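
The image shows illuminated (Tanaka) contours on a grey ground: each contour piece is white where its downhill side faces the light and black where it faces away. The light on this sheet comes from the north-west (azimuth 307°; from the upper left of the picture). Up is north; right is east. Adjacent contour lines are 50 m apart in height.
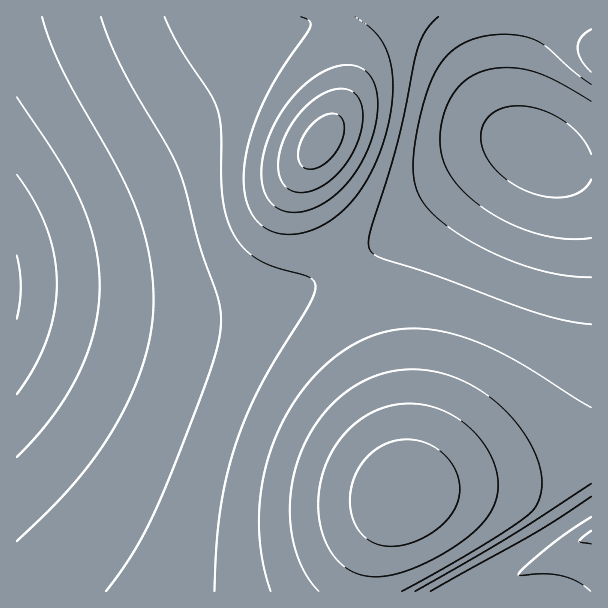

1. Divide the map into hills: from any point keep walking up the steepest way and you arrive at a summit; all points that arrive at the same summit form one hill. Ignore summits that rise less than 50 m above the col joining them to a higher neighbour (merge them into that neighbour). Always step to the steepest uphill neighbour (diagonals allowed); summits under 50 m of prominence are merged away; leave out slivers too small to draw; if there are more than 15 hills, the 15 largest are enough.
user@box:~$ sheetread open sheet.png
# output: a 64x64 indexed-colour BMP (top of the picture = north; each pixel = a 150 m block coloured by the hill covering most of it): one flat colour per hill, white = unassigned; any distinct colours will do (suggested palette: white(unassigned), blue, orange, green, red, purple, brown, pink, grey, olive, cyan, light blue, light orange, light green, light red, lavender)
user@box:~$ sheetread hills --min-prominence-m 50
<image width="64" height="64" href="data:image/bmp;base64,Qk12CAAAAAAAAHYAAAAoAAAAQAAAAEAAAAABAAQAAAAAAAAIAAATCwAAEwsAABAAAAAAAAAA////ALR3HwAOf/8ALKAsACgn1gC9Z5QAS1aMAMJ34wB/f38AIr28AM++FwDox64AeLv/AIrfmACWmP8A1bDFABEREREREREREREREREREREREREREREREREUREREREREERERERERERERERERERERERERERERERERERFEREREREQRERERERERERERERERERERERERERERERERERFERERERBERERERERERERERERERERERERERERERERERERREREREERERERERERERERERERERERERERERERERERERERREREQREREREREREREREREREREREREREREREREREREREURERBEREREREREREREREREREREREREREREREREREREREUREERERERERERERERERERERERERERERERERERERERERFEQRERERERERERERERERERERERERERERERERERERERERRBERERERERERERERERERERERERERERERERERERERERERERERERERERERERERERERERERERERERERERERERERERERERERERERERERERERERERERERERERERERERERERERERERERERERERERERERERERERERERERERERERERERERERERERERERERERERERERERERERERERERERERERERERERERERERERERERERERERERERERERERERERERERERERERERERERERERERERERERERERERERERERERERERERERERERERERERERERERERERERERERERERERERERERERERERERERERERERERERERERERERERERERERERERERERERERERERERERERERERERERERERERERERERERERERERERERERERERERERERERERERERERERERERERERERERERERERERERERERERERERERERERERERERERERERERERERERERERERERERERERERERERERERERERERERERERERERERERERERERERERERERERERERERERERERERERERERERERERERERERERERERERERERERERERERERERERERERERERERERERERERERERERERERERERERERERERERERERERERERERERERERERERERERERERERERERERERERERERERERERERERERERERERERERERERERERERERERERERERERERERERERERERERERERERERERERERERERERERERERERERERERERERERERERERERERERERERERERERERERERERERERERERERERERERERERERERERERERERERERERERERERERERERERERERERERERERERERERERERERERERERERERERERERERERERERERERERERIiIiIiIiEREREREREREREREREREREREREREREiIiIiIiIiIiIiIiIhERERERERERERERERERERERESIiIiIiIiIiIiIiIiIiIiERERERERERERERERERERERIiIiIiIiIiIiIiIiIiIiIiEREREREREREREREREREREiIiIiIiIiIiIiIiIiIiIiIiERERERERERERERERERESIiIiIiIiIiIiIiIiIiIiIiIiERERERERERERERERERIiIiIiIiIiIiIiIiIiIiIiIiIiEREREREREREREREREiIiIiIiIiIiIiIiIiIiIiIiIiIhERERERERERERERESIiIiIiIiIiIiIiIiIiIiIiIiIiIhERERERERERERERIiIiIiIiIiIiIiIiIiIiIiIiIiIiIREREREREREREREiIiIiIiIiIiIiIiIiIiIiIiIiIiIiERERERERERERESIiIiIiIiIiIiIiIiIiIiIiIiIiIiIhERERERERERERIiIiIiIiIiIiIiIiIiIiIiIiIiIiIiIhEREREREREREiIiIiIiIiIiIiIiIiIiIiIiIiIiIiIiIRERERERERESIiIiIiIiIiIiIiIiIiIiIiIiIiIiIiIiERERERERERIiIiIiIiIiIiIiIiIiIiIiIiIiIiIiIiIhEREREREREiIiIiIiIiIiIiIiIiIiIiIiIiIiIiIiIiIhERERERMyIiIiIiIiIiIiIiIiIiIiIiIiIiIiIiIiIiIREREzMzIiIiIiIiIiIiIiIiIiIiIiIiIiIiIiIiIiIiIiMzMzMiIiIiIiIiIiIiIiIiIiIiIiIiIiIiIiIiIiIiMzMzMyIiIiIiIiIiIiIiIiIiIiIiIiIiIiIiIiIiIiIzMzMzIiIiIiIiIiIiIiIiIiIiIiIiIiIiIiIiIiIiIzMzMzMiIiIiIiIiIiIiIiIiIiIiIiIiIiIiIiIiIiIjMzMzMyIiIiIiIiIiIiIiIiIiIiIiIiIiIiIiIiIiIiMzMzMzIiIiIiIiIiIiIiIiIiIiIiIiIiIiIiIiIiIiIzMzMzMiIiIiIiIiIiIiIiIiIiIiIiIiIiIiIiIiIiIjMzMzMyIiIiIiIiIiIiIiIiIiIiIiIiIiIiIiIiIiIiMzMzMzIiIiIiIiIiIiIiIiIiIiIiIiIiIiIiIiIiIiIzMzMzMiIiIiIiIiIiIiIiIiIiIiIiIiIiIiIiIiIiIjMzMzMyIiIiIiIiIiIiIiIiIiIiIiIiIiIiIiIiIiIiMzMzMzIiIiIiIiIiIiIiIiIiIiIiIiIiIiIiIiIiIiIzMzMzMiIiIiIiIiIiIiIiIiIiIiIiIiIiIiIiIiIiIjMzMzMyIiIiIiIiIiIiIiIiIiIiIiIiIiIiIiIiIiIiMzMzMz"/>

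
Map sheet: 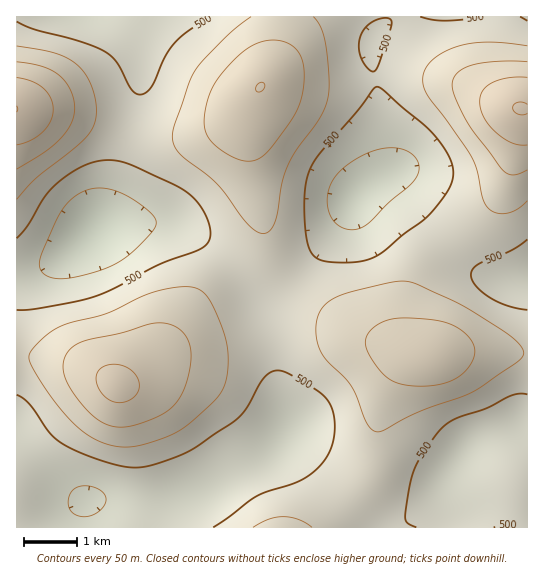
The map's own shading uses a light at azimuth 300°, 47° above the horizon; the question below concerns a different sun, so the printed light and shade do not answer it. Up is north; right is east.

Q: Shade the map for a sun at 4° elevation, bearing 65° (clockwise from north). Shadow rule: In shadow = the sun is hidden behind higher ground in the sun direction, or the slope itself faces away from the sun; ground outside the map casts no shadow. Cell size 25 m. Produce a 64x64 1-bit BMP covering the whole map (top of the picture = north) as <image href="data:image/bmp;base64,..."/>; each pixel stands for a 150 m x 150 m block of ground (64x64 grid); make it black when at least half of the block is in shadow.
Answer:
<image width="64" height="64" href="data:image/bmp;base64,Qk0+AgAAAAAAAD4AAAAoAAAAQAAAAEAAAAABAAEAAAAAAAACAAATCwAAEwsAAAIAAAAAAAAA////AAAAAAAAAAAAAAAAAAAAAAAAAAAAAAAAAAAAAAAAAAAAAAAAAAAAAAAAAAAAAAAAAAAAAAAD+AAAAAAAAB/8AAAAAAAA//wAAAAAAAD/+AAAAAAAAP/4AAAPgAAA//gAAB/AAAD/8AAAP+AAAP/wAAB/4AAA//AAAH/gAAD/8AAAf/AAAP/gAAB/8AAA/+AAAH/4AAD/wAAAP/gAAH8AAAA/+AAAHgAAAD/wAAAAAAAAH4AAAAAAAAAfAAAAAAAAAA4AAAAAAAAAAAAAAAAAAAAAAAAAAAAAAAAAAAAAAAAAAAAAAAAAAAAAAAAAAAAAAAAAAAAAAAAAAAAAAAAAAAAAAAAAAAAAAAAAAAAAAAAAAAAAAAAAAAAAAAAAAAAAAAAAAAAAAAfAAAAAAAAAP/AAAAAAAB//8AAAAAAAP//gADAAAAA//+AA//+AAD//4AD///AAH//AAP//8AAH/8AA///4AAH/4AD///gAAP/gAH//+AAA/+AAP//8AAB/wAA///wAAH+AAB///gAAf4AAH//8AAB/gAAP//wAAH+AAAf/+AAAP4AAB//4AAA/gAAD/+AAAB+AAAH/wAAADwAAAP4AAAAAAAAAcAAAAAAAAAAAAAAAAAAAAAAAAAAAAAAAAAAAAAAAAAAAAAAAAAAAAAAAAAAAAAAAAAAAAAAAAAAAAA=="/>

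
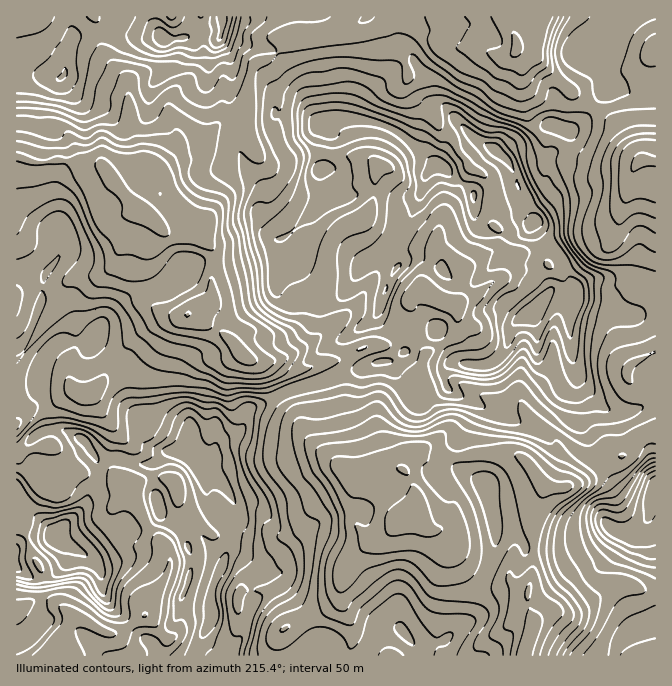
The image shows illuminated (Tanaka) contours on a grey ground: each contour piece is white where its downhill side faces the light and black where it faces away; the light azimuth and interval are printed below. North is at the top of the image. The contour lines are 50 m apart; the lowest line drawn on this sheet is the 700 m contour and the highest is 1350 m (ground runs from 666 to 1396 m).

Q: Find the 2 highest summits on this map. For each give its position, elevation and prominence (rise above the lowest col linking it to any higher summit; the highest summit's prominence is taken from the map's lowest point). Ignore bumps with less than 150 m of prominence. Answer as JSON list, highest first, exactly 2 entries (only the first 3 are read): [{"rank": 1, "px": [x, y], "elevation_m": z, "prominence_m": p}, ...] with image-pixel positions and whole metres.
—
[{"rank": 1, "px": [57, 534], "elevation_m": 1396, "prominence_m": 730}, {"rank": 2, "px": [527, 315], "elevation_m": 1344, "prominence_m": 317}]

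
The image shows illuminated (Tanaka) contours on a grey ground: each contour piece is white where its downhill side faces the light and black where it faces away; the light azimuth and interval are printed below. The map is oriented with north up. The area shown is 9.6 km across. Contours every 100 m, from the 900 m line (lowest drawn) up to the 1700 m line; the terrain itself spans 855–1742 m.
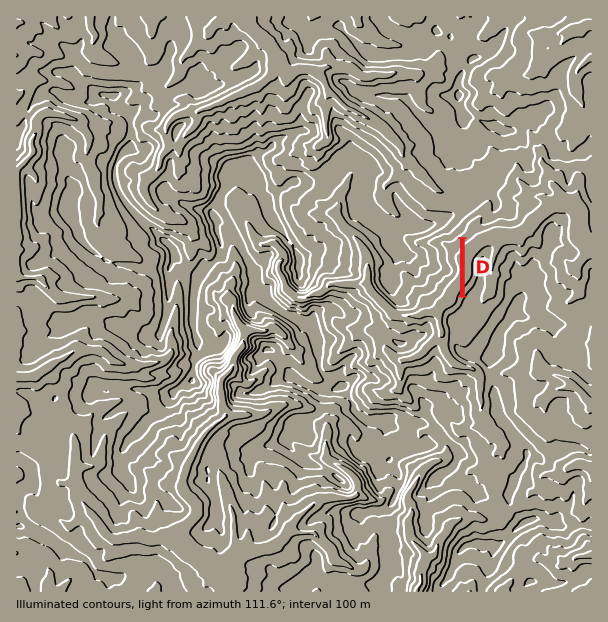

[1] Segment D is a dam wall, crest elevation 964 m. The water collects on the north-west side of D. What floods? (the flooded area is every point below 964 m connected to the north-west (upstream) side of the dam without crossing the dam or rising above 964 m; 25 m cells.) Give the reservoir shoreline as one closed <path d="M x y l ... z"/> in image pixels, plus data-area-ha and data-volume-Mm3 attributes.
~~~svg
<path d="M459 240l-1 0 0 1-1 1-1 0 0 1-1 1-2 0-1 0-2 0 0 1-1 1-1 0 0 2 1 0 1 1 0 2 0 1 0 2 0 1 0 2 0 1 0 2 1 1 0 2 1 1 0 2 1 0 1 1 0 2 0 1 0 2 0 1-1 1-1 1 0 1-1 0-1 1 0 1-1 0-2 0-1 1 0 1-1 1 0 1-1 1 0 1-1 0-2 0-1 1 0 2 0 1-1 0 0 2 0 1-1 1 0 1-1 1-2 0-1 0 0 1-2 0 0 1-1 0-2 0-1 1 0 1-2 0 0 1-1 1-1 0 1 1 1 1-1 0-1 1-1 1-1 0-1 1-1 1-1 1-1 1-1 0-1 0-1 1-1 1-1 0-2 0-1 1 0 1-2 0-1 0-2 0-1 0-2 0-1 0-2 0-1 0-1-1-1-1-1 0-1-1-1-1-1 0 0-1-1-1-1 0 0-1-1-1-1-1-1-1-1 0 0-1-1-1-1 0-1 0-1-1-1-1-1-1 0-1-1 0-1-1 0-1-1 0-1-1-1-1-1-1 0-1-1 0 0-2-1 0 0-1 0-2-1-1-1 0 0-2 0-1 0-2 0-1-1-1-1-1 0-1 0-2 0-1 0-1-1 1 0 1 0 2-1 1 0 2 0 1-1 1-1 1 0 1 0 2 0 1 1 1 1 1 0 1 0 1 1 1 0 1 1 1 0 1 1 1 1 0 1 1 1 1 1 1 1 1 0 1 1 1 1 0 0 2 1 0 1 1 0 1 1 1 1 1 1 1 1 1 1 0 1 1 0 1 1 1 1 1 1 1 1 1 0 1 1 1 1 1 0 1 1 0 1 1 1 0 2 0 1 0 2 0 1 0 2 0 1 0 2 0 0 1 1 0 2 0 1 0 1 1 1 1 1 0 2 0 1 0 2 0 1 0 2 0 1 0 2 0 1 0 1-1 1-1 1 0 2 0 1 0 2 0 1 1 0 1 1 1 0 1 0 2 1 0 0 1 0 2 0 1 0 2 0 1 0 2 0 1-1 0-1 1 0 1 0 1-1 1-1 1-1 1-1 0 0 1-1 1-1 0 0 1-1 1-1 1-1 1-1 0 0 1-1 1 0 1-1 1-1 0-1 1-1 1-1 0 0 1-1 1-1 0 0 1 0 1 2 0 1 0 1-1 1-1 1 0 2 0 1-1 1-1 1 0 1-1 0-1 1-1 1-1 1-1 1-1 1 0 1-1 0-1 1-1 1-1 1 0 1 0 1-1 1 0 2 0 0 1 0 1 0 2 0 1 1 1 1 1 0 1 0 2 1 1 1 0 0 1 1 1 0 1 1 1 0 1 1 1 1 0 1 1 1 1 1 1 1 1 0 1 1 1 2 0 1 0 2 0 1 1 2 0 1-1-1 0-1-1-1-1-1-1 0-1-1 0-1-1-1 0-1-1-1 0-1-1 0-1-1-1 0-1-1-1 0-1 0-1-1-1-1-1 0-1 0-2-1 0-1-1 0-2 0-1 0-2 0-1 1-1 1-1 0-1 0-2 0-1 0-2 0-1 0-2 0-1-1-1-1-1 0-1 0-2-1-1 0-2 0-1 0-2 1 0 0-1 0-2 1-1 1 0 1-1 1-1 2 0 0-1 1-1 1-1 1-1 1 0 0-1 2 0 0-1 0-1 1-1 1-1 0-1 0-2 1 0 1-1-1-1-1-1 0-1 0-2 0-1 0-2 0-1 0-2 0-1 0-2 0-1 0-2 0-1 0-2 0-1 0-2 0-1 0-2 0-1 0-2 0-1 0-2 0-1 0-2 0-1 0-2 0-1 0-2 0-1 0-2 0-1 0-2 0-1 0-2 0-1 0-2 0-1 0-2 0-1 0-2-1 0z" data-area-ha="73" data-volume-Mm3="36.02"/>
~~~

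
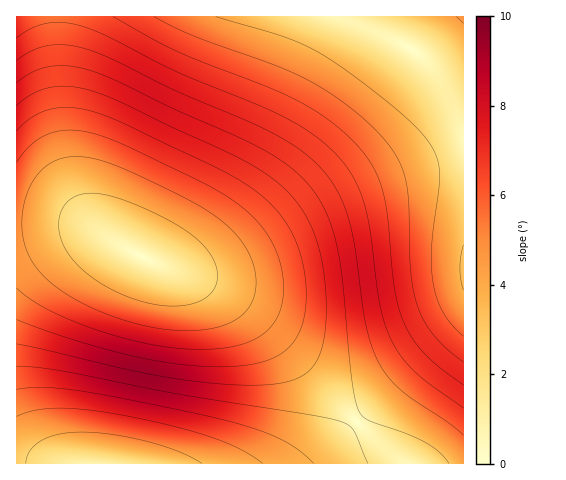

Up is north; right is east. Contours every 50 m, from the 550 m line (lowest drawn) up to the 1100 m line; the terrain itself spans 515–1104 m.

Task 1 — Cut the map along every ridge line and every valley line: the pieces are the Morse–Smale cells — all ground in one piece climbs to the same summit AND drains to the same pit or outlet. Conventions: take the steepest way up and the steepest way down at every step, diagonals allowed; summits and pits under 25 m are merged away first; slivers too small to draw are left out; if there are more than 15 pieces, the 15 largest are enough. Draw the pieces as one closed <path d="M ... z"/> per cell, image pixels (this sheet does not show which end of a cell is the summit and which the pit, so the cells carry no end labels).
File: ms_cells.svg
<path d="M379 16l-320 0-1 47 6 78 9 46 14 29 22 22 34 20 26 10 18 2 13-1 21-6 22-10 69-42 44-22 70-26 37-8 1-75-13-2-11-5-27-23-27-15-5-8z"/><path d="M64 224l-48 1 1 239 387-1-27-21-118-123-27-21-31-17-58-23-46-26-16-6z"/><path d="M463 155l-37 8-70 26-44 22-59 36-32 16-21 6-30 0 45 19 36 24 40 39 45 49 41 42 26 21 60 1z"/><path d="M57 16l-41 1 0 207 59 1 16 5 17 8-23-25-11-23-6-21-8-63z"/><path d="M463 16l-82 0-1 6 6 13 27 15 24 21 14 7 12 1z"/>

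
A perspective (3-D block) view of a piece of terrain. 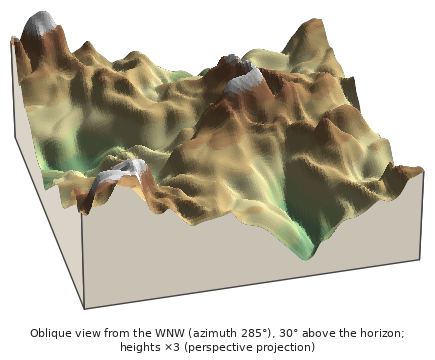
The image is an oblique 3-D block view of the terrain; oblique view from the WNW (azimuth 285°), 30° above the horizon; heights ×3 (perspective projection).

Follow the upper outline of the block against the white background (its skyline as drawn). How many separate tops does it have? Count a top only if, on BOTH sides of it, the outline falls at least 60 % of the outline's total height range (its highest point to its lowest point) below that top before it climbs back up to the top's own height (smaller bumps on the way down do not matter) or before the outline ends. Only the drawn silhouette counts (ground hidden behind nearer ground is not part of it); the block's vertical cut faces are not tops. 0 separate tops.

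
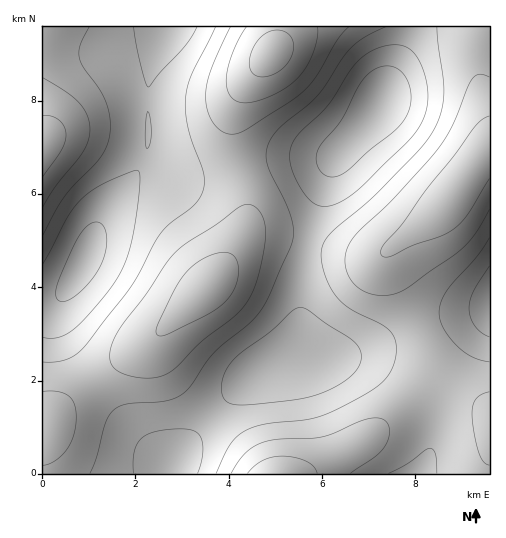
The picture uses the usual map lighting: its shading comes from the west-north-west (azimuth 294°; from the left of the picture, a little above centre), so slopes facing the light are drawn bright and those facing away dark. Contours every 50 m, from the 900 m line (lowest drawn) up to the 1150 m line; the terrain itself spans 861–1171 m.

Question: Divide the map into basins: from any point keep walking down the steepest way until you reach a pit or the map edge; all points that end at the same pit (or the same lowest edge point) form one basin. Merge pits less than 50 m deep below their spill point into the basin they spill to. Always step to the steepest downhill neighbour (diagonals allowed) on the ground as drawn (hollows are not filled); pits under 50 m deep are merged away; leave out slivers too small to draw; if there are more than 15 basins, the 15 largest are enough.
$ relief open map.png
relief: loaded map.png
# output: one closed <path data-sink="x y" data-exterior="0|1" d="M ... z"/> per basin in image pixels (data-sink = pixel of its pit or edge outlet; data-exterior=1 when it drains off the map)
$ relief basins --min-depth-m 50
<path data-sink="86 258" data-exterior="0" d="M277 26l-235 1 1 397 8 0 4-10 25-24 75-52 57-56 20-28 14-31 0-24-13-53 0-30 4-14 8-16 30-40 3-9z"/><path data-sink="272 370" data-exterior="0" d="M272 236l-21 1-10 7-29 38-57 56-75 52-25 24-4 10-9 0 1 50 263 0 57-33 54-50 21-13-8-11-18-53-22-47-2-17-11 6-11 1z"/><path data-sink="382 101" data-exterior="0" d="M489 26l-211 0-2 17-4 10-27 33-10 25-3 16 1 19 13 53 0 24-14 31 9-10 10-7 21-1 77 19 23 2 14-5 49-37 13-13 35-51 7-4z"/><path data-sink="489 302" data-exterior="1" d="M489 147l-6 4-35 51-13 13-40 29-8 9 3 14 22 47 22 60 5 6 27 14 23 17z"/>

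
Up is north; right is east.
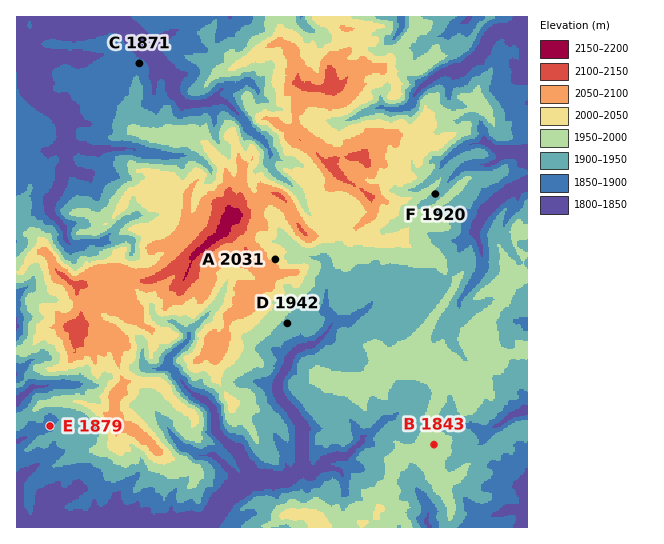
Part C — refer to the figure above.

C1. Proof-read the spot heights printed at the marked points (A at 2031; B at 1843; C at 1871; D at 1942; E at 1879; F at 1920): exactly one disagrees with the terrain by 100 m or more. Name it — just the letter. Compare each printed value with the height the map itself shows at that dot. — B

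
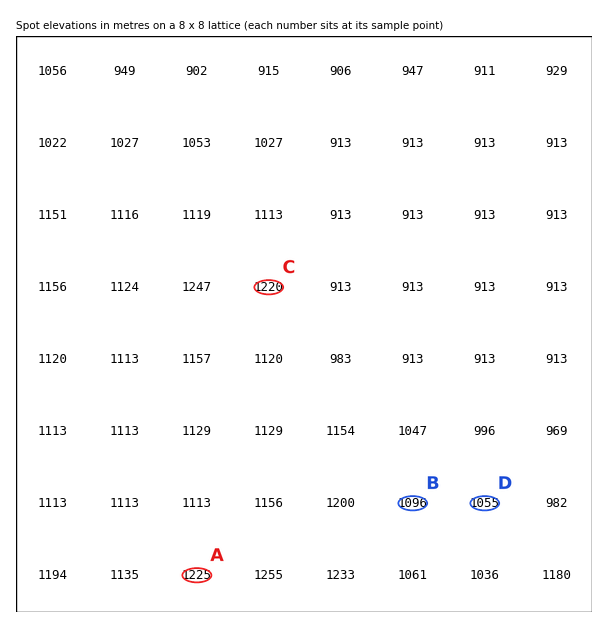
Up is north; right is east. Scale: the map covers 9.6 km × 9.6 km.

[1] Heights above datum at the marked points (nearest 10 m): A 1230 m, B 1100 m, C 1220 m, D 1060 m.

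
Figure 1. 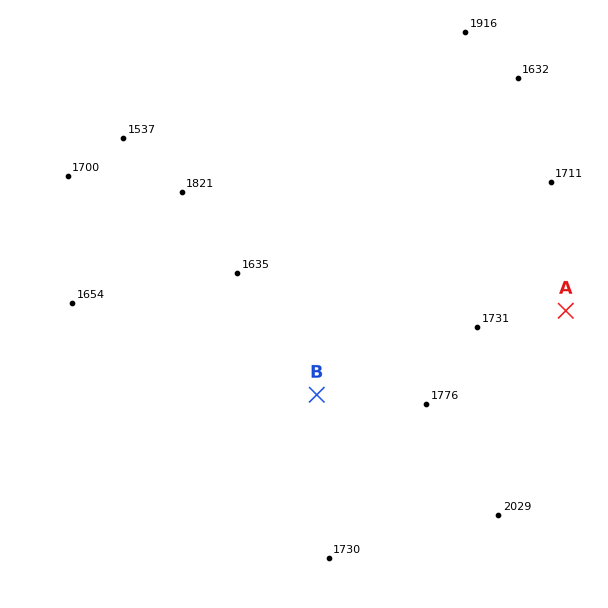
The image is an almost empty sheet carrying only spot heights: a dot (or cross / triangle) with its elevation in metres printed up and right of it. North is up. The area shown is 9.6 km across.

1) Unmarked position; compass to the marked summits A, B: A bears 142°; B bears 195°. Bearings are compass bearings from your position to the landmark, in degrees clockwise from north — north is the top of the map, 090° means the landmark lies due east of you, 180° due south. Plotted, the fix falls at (397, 95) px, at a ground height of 1840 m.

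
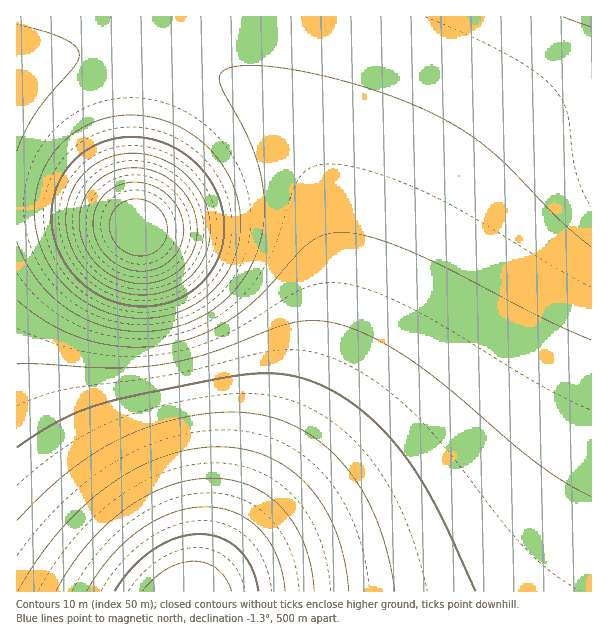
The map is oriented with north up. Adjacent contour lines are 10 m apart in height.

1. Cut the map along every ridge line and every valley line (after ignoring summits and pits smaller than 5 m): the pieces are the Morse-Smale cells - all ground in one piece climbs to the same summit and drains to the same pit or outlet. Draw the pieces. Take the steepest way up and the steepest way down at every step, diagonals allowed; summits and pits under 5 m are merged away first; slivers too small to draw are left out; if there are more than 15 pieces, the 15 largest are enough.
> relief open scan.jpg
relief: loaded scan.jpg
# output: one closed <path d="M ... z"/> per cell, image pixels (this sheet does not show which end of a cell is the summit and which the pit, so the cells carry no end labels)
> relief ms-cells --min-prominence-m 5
<path d="M591 16l-575 1 1 61 40-20 41-9 46 0 18 3 27 8 36 16 30 21 34 35 15 23 14 27 7 21 9 43 0 53-12 58-18 48-22 47-41 72-43 68 394-1z"/><path d="M144 49l-46 0-18 3-35 10-29 16 1 514 180 0 8-10 31-51 46-79 30-65 16-52 6-36-2-63-12-47-20-42-17-22-28-28-18-13-48-24z"/>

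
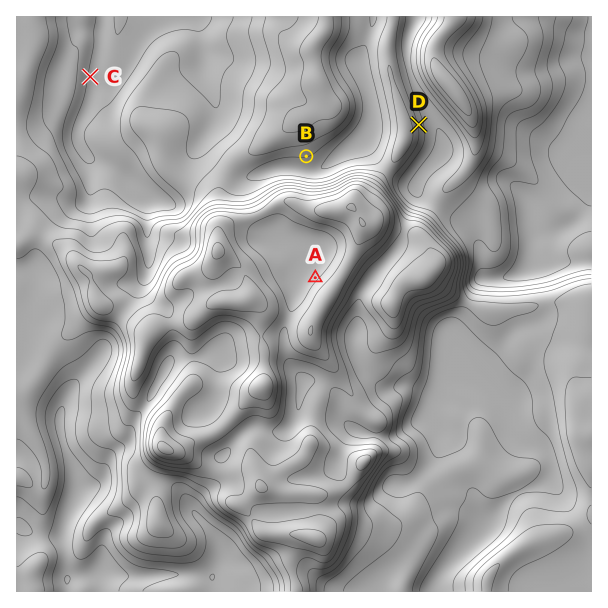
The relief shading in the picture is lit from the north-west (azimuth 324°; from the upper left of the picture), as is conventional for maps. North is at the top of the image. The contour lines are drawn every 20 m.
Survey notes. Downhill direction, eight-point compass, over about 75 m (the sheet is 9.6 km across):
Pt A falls NW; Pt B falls S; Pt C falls E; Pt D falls E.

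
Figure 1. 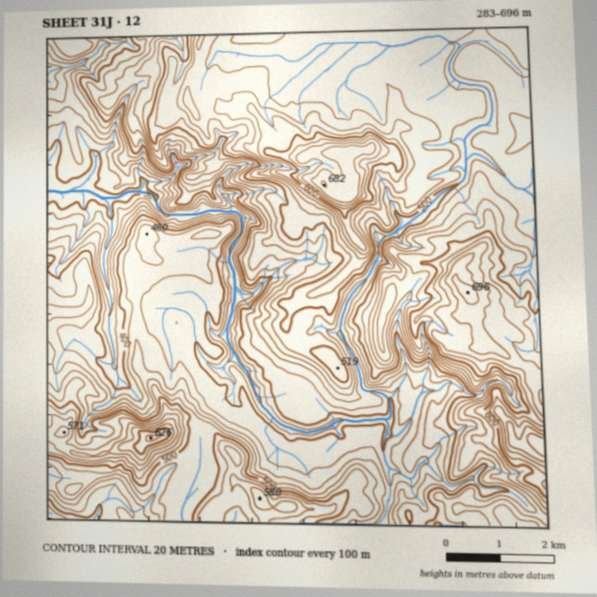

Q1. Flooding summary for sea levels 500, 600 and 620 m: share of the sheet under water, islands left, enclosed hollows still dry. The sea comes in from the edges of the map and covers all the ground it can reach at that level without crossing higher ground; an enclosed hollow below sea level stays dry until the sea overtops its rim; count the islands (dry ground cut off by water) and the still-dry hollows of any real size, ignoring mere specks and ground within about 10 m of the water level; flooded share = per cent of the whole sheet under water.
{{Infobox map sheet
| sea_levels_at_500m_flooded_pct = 52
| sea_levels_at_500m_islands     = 1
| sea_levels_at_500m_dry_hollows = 0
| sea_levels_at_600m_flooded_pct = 91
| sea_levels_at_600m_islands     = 2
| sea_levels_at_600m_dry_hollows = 0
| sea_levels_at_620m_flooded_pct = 93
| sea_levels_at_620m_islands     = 1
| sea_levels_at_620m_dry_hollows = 0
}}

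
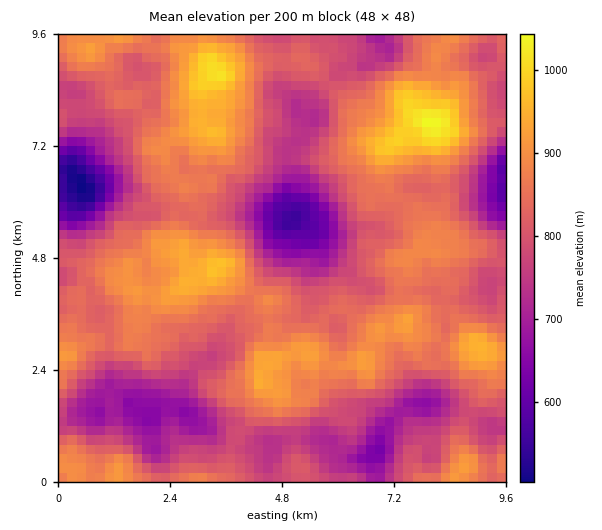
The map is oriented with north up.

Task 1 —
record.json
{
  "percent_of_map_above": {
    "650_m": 96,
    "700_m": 90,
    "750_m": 80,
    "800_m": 62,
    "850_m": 37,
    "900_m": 14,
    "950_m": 4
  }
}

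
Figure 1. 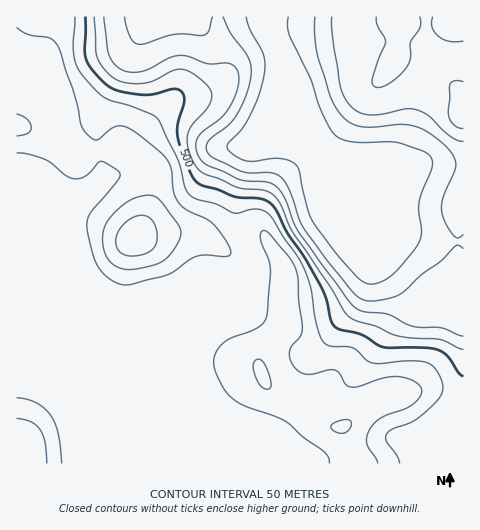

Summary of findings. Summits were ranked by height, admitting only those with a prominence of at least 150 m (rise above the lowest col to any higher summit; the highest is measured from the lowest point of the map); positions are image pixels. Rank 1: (134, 237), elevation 725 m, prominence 452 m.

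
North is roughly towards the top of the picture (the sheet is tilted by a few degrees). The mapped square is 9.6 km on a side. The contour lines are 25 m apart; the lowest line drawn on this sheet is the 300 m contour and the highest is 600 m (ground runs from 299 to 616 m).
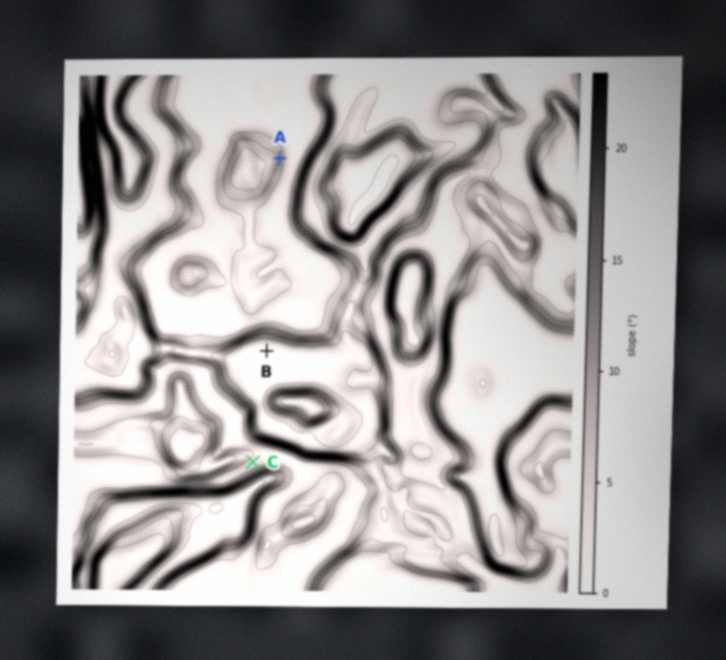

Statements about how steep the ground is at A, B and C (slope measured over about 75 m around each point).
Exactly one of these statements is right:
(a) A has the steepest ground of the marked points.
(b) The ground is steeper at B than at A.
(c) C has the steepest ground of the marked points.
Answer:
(a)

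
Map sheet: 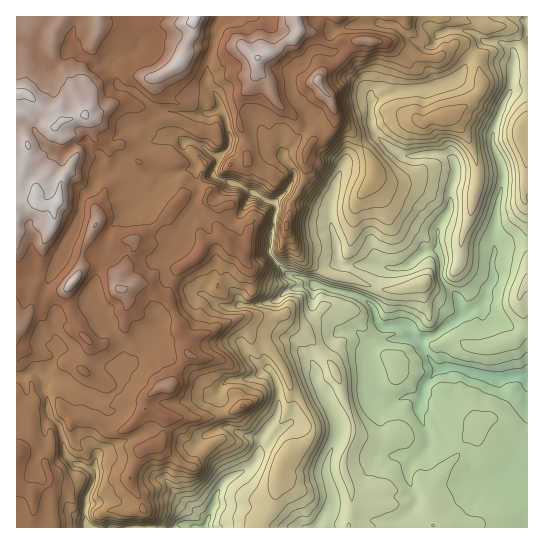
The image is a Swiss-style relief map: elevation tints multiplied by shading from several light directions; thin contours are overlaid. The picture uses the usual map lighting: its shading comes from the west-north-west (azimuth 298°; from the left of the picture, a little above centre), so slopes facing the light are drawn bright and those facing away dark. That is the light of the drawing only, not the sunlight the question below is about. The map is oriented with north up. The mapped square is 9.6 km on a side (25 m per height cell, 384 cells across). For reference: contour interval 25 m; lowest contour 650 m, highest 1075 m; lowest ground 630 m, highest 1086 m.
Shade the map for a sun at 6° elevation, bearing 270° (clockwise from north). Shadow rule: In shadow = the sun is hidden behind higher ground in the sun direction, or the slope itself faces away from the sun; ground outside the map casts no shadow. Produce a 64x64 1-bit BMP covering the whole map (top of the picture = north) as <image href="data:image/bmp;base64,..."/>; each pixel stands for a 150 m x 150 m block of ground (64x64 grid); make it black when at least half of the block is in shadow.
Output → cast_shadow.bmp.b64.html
<image width="64" height="64" href="data:image/bmp;base64,Qk0+AgAAAAAAAD4AAAAoAAAAQAAAAEAAAAABAAEAAAAAAAACAAATCwAAEwsAAAIAAAAAAAAA////AAAAAAAH/n+A8AAAAAfA//D2AAAAF8D/8G8AAAA3wP/wBwAAAAfB//APgAAAB8H/8B+AgAAH4fv8HwAAAA/B4/8fAAAAT8Cn/h/gAABmQB//D6AAAAYAH38H8AAABAAfv4fQAAA8AR//h/ggABgAAe/n/CAAGAAAD//8QAAQAAcH//5gABAAD8P//AAAMAAP7d98IAAgAA//v3wwAABADx++/DgAQAAAP/74OAAAAAB//vAwAXAAA///YGABcGAB//8gAABwYgB//+AIAHDCBj//zA4AMAAOD7/cDwAhgA/2P5gPAAGAH/f/cB8AAcAfM//gH4AB4E4j/4Af4ADgDwP/4A3wAMAHg//+DPgIAQHH//wM+MwAAcf//Gj4zgAAB//8ePhPMIAHv/z4+Mc4AAO//fz4x7wAA7/5/HgHvAAbv8D+fAOQBB+/wP58A9AGD9/ADjwD4AB878AOPAPgAfBv4848AfABwGf37jwB8AbC7/fmPADgDcfH//A8MMALZof/xHghkAgkAf8MeAAMAGQA/wj4AB4AbAD/APwAHgBIGP+A/AAsA8Bw/8B+ADAAwHD/8D8gOACA4f/wPwA4AwDj/+AfAHAHgeP/kB8AQAeB4f4HPwAAB8HwfAe+BCAHgHgNs94GMAOAHAf9/QQwA8AfBfzBABAD4A+AfgMAEAHwHmB4Bw=="/>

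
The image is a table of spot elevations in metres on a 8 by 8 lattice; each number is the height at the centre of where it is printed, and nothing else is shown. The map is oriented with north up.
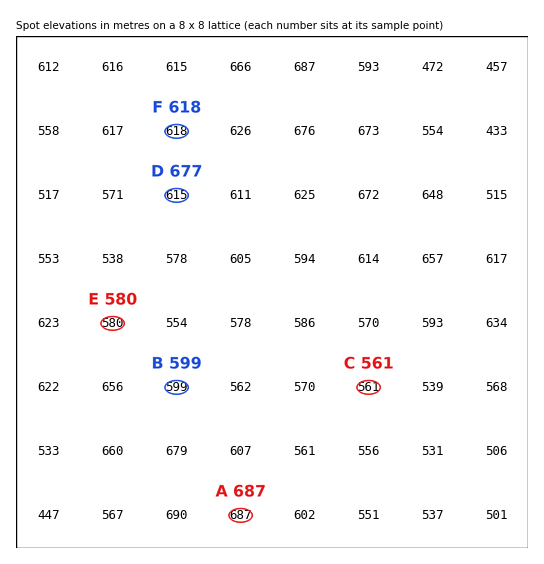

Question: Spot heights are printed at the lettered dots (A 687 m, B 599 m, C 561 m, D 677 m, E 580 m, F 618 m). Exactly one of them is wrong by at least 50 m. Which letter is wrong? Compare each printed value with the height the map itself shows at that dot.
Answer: D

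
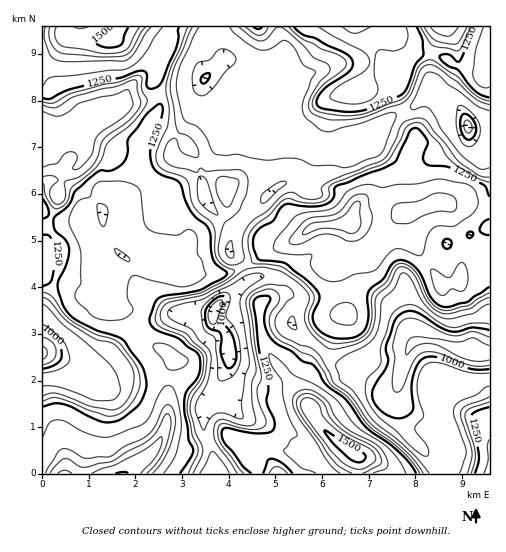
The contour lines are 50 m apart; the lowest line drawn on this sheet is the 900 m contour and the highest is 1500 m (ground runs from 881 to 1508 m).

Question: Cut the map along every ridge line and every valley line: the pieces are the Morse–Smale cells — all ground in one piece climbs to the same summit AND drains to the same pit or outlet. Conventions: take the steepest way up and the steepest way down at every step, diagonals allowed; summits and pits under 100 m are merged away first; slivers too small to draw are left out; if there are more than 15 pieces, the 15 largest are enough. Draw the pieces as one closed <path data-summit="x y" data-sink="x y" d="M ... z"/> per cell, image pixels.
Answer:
<path data-summit="349 223" data-sink="472 351" d="M447 203l-14 0-29 10-21-1-29 6-4 5-4 23-12 17 10 51-6 4-9 27-5 7 14 11 16 7 8 7 27 15 8-4 10-37 9-10 19 0 26 9 29 3 0-144-13-5z"/><path data-summit="123 473" data-sink="43 353" d="M43 274l-1 199 85 1 27-24 9-16 5-20 0-41 9-14-8-7-18-8-25-26-5-8-10-10-3-8-20 5-13-11-20-4z"/><path data-summit="354 455" data-sink="214 311" d="M277 277l-21 0-8 3-22 17-12 15 0 9 14 16 0 13 2 6-1 10-12 25-13 16-1 19 9 25 3 23 42 0 0-8-8-14 0-7 12-1 29 8 19 0 22-14-17-19-12-33 0-6 10-16 12-12-32-28 1-8 9-14 0-7-9-11z"/><path data-summit="123 473" data-sink="214 311" d="M153 259l-9 7-27 8-10 10 4 16 33 37 7 7 18 8 8 7-9 14 0 41-5 20-9 16-27 23 87 1 0-18-11-30 1-19 13-16 12-25 1-10-2-6 0-13-14-16 0-9 4-8 28-21 3-6-7-11-15 7-34 1-9 8-7-4-10-10z"/><path data-summit="356 27" data-sink="205 78" d="M358 26l-79 0 6 29-8 9-10 4-13 0-27-9-8 5 4 2 16 16 30 13 12 11 1 13-2 6 0 12 4 5 18 4 14 7 7 1 11-2 26-10 15-17 27-14-4-14-8-13-9 0-20 6-10 1 17-15 4-11-2-15z"/><path data-summit="489 473" data-sink="472 351" d="M435 341l-19 0-9 10-14 45 7 16 4 17 20 21 15 20 0 4 50 0 1-120-17-4-12 0z"/><path data-summit="123 473" data-sink="472 351" d="M151 187l-9 1-20 12-4 0-9-7-6 0-20 17-1 11-27-1-12-8-1 62 13 8 20 4 14 11 19-5 0-10 9-8 27-8 9-7 11 0 21-13 4-5 0-4-16-37-8-10z"/><path data-summit="113 41" data-sink="205 78" d="M213 26l-92 0-8 13 19 7 27 19-5 18 5 11 32-4 12-6-9 18-4 14-13 19 19 20 5 16 19 10 6 8 14-9 18-5-2-8 2-16 5-5 14-6 3-6-8-6-29-6-10-5-9-8-19-23-1-7 20-20-13-14z"/><path data-summit="354 455" data-sink="472 351" d="M325 353l-13 11-10 16 2 16 12 26 19 19 23 17-1 15 81 1-2-8-32-37-4-17-7-14 3-7-7 1-5-2-30-20-16-7z"/><path data-summit="113 41" data-sink="57 136" d="M67 38l-17 20-8 2 1 69 7 1 8 7 15 0 8-4 15-14 20-7 11-9 21-3 12-6-6-11 5-18-18-15-23-10-44 0z"/><path data-summit="123 473" data-sink="57 136" d="M159 95l-16 6-16 2-11 9-20 7-18 15-2 2 9 11 0 7-6 10-6 4-7 0-9-6-2-5 2-21-7-6-8-1 0 82 3 3 16 7 21 0 1-11 16-15 10-2 9 7 20-15 4-39 10-25 8-14z"/><path data-summit="349 223" data-sink="468 127" d="M432 92l-7 2-13 14-8 3 1 8 10 17-3 31-5 12 1 32 8-1 17-7 44 1 12 4 1-79-20 0-8-18-8-8z"/><path data-summit="123 473" data-sink="468 127" d="M152 123l-10 23-3 17 0 20-9 10-11 6 3 1 23-13 20 3 14 21 10 26 0 4-4 5-21 13-10 2 13 7 10 10 7 4 9-8 34-1 14-5 2-2-1-4-12-9 0-9 5-13-27-28-7-26-6-9-22-13 0-11 4-8z"/><path data-summit="349 223" data-sink="214 311" d="M349 223l-36 4-17 13-29 11-23 15 5 14 7-3 21 0 13 5 9 7 3 6 0 7-9 14-1 8 31 28 2 0 4-7 9-27 6-4-10-51 12-17 4-14z"/><path data-summit="349 223" data-sink="205 78" d="M403 111l-28 14-15 17-25 9-8 6 0 17 7 11 11 8 11 12-5 17 9-6 23-4 21 1 4-2-1-32 5-12 3-31-10-17z"/>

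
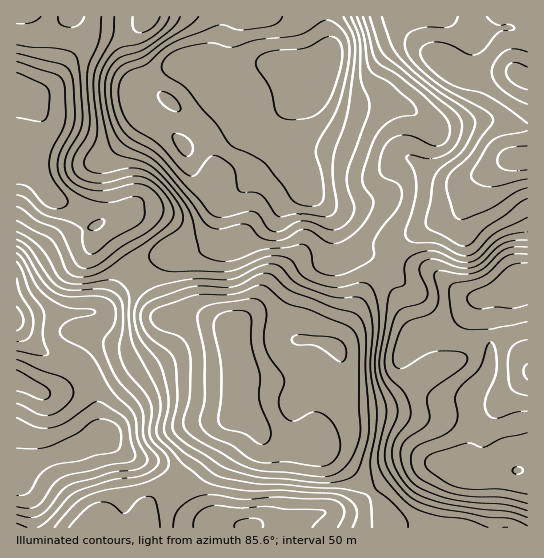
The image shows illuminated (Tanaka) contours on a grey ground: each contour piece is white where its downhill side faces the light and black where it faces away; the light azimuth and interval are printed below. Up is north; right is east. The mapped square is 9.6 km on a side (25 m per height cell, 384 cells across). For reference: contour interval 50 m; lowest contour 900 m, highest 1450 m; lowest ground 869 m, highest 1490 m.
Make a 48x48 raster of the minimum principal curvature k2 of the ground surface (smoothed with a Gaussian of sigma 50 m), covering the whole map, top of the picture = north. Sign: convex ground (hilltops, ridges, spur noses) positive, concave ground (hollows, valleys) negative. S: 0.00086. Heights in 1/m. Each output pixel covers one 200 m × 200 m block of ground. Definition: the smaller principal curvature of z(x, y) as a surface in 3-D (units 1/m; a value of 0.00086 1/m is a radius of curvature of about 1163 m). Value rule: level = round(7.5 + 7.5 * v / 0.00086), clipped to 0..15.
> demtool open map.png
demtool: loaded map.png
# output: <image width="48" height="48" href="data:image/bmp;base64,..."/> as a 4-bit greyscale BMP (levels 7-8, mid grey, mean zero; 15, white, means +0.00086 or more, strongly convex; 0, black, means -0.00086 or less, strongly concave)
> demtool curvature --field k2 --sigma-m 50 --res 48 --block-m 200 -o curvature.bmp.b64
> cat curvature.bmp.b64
<image width="48" height="48" href="data:image/bmp;base64,Qk32BAAAAAAAAHYAAAAoAAAAMAAAADAAAAABAAQAAAAAAIAEAAATCwAAEwsAABAAAAAAAAAAAAAAABEREQAiIiIAMzMzAERERABVVVUAZmZmAHd3dwCIiIgAmZmZAKqqqgC7u7sAzMzMAN3d3QDu7u4A////AEVVQ0NndRV5iId5qFaXeHVkNUMRACNDI3mXVDJGdRVniZdniGaHjKZzIgAAE0RURou4VDETRDRVV5hleId3jJRBEBRmeIdlZ4mGQ0QiEQE0M1d2V5h2djERAGmYmZh2d4dkRXhURCAVZEV3VVQyEAERFKyXmpdnmIZmZ4hlmoUkiFREQhAAATQjV5yoiYZXqHd2eYd4mYhTd2ZDIRIjQzQ1iZqpmHVYmHd3iHaYZUZkZ2ZVM0VVVUI2m6mIdmZYh3Zmd2fLYgADQ0RVQ0VlVWIVeJdlVXdYd3ZVZnrMljEAEiI0M1Z2VmMVVUMzRGdGiIY0Z3d3dmdTRVRFNYmGVnImQzNERWUkiIUjRURWd3hkZ2RVVpqGZ2E2Q0aId3UiVzABI0VmdnhUeGRFV4h2d2AURFZ4eJdSNQASNGdmVXZWd2VVVlZmdlAEdkNGZ5eEIwNmVoh1Rndnd2VURVZ4h0AGumMRJGaHQleHeJhkZ4d3h2VDN4d4lzAHy5dTABWHI1VmeHVEVmVniGQyWYZndSAFmZdmUxR1JGQ0QyI0MzRniFMyeWVEMiEDeIdmh1RkNoZDM0V3QhNWdlMzeGVVQ0ICWKhmd3REVqdEV4m5UQEkVCIhRmZlRWQSR6hlVmVVd5VVVorbQAAAIhEQBFRDRmQSVWYyV4l3mFVkRoq3IDZTIjVSBEM0VmQTVUICeqpnmFRCE2ZCI1Z1RGiFAlVniIUSViAleHdomIRTACQzRTRmZniGEEeKqqczRSR3ZUNYmKU0QAJWZDeYd4mXQAN5mqhmVDapYgFZuIMndAA4hVu4d3mYYyAVZ3d3dCWZUQF7yFJIciECdmqmVVeGNHMDMzNFZRFEIAFHlzRpUkcwAkdjIzEjJ7cBRmVEVCACIjIjMlVnQ2h0EAIgBGQQObYCWJhlZmMjREVEMoYyE1VnZCEAJ7qDFoQ2Z4h2eIZWVEVWZ4cQAAABRBACVomGJYWLhmd2eZZmVVRFeXQAASMgAABHdUVVRXWtllZVepZ2RWZEaDEAarqnQRR4dCNYdnWKllUzWHZkIkVDRhICjcqXQiR4dSNHdnZodVZTJVQzIAEiEjMTjLlkMzV5phVUVnZVVWd1MzIkZTIhAHMRaYUyRlV6tBeXh3dlVniGQyJZuHVCInUhNkMkiWZ5giiXiHd2Znh2REWcyHU0Z3ZCJDI3qXZ3IVd2h3d3dmd2VVaLp2VVd2ZTNERpqHZQBXdmd3d3h0V3Zmd5mGZndmdTNFaJmGQAWHZWd3d4iFNnZnh3d1V4dmZDNGaaqEAEeHRndmd3iGFHd3mGYgNmZTIiFGabySBmeGV3ZniHiHEWiHd0ABRUMSNDAUWbyCWXd2aHd4mYeIMCeXYgAEQxAEZ2ICN5lji4d3Z3d4iHeZcARTAABGVCA3dnUgFFQ0mpiIZXiIhmi7kwMgABRnh0JYl2dRAxACeIiIdGiIdVi7tgMxI0Vol0VndmiEBEIAEjRWdDRDNFZ5pgJDVXdmhmh2RFiFBXYAIzNFZUMzRVVVYwNEdohmZnhw=="/>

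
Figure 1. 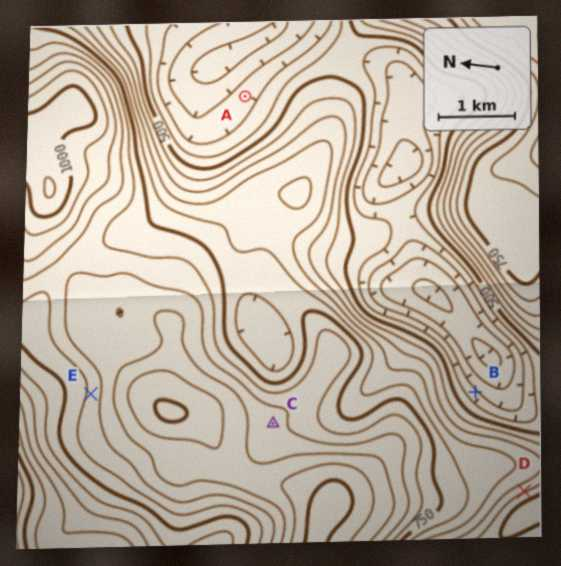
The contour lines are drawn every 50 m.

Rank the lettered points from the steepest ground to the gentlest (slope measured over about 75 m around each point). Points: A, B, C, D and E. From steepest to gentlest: D B E A C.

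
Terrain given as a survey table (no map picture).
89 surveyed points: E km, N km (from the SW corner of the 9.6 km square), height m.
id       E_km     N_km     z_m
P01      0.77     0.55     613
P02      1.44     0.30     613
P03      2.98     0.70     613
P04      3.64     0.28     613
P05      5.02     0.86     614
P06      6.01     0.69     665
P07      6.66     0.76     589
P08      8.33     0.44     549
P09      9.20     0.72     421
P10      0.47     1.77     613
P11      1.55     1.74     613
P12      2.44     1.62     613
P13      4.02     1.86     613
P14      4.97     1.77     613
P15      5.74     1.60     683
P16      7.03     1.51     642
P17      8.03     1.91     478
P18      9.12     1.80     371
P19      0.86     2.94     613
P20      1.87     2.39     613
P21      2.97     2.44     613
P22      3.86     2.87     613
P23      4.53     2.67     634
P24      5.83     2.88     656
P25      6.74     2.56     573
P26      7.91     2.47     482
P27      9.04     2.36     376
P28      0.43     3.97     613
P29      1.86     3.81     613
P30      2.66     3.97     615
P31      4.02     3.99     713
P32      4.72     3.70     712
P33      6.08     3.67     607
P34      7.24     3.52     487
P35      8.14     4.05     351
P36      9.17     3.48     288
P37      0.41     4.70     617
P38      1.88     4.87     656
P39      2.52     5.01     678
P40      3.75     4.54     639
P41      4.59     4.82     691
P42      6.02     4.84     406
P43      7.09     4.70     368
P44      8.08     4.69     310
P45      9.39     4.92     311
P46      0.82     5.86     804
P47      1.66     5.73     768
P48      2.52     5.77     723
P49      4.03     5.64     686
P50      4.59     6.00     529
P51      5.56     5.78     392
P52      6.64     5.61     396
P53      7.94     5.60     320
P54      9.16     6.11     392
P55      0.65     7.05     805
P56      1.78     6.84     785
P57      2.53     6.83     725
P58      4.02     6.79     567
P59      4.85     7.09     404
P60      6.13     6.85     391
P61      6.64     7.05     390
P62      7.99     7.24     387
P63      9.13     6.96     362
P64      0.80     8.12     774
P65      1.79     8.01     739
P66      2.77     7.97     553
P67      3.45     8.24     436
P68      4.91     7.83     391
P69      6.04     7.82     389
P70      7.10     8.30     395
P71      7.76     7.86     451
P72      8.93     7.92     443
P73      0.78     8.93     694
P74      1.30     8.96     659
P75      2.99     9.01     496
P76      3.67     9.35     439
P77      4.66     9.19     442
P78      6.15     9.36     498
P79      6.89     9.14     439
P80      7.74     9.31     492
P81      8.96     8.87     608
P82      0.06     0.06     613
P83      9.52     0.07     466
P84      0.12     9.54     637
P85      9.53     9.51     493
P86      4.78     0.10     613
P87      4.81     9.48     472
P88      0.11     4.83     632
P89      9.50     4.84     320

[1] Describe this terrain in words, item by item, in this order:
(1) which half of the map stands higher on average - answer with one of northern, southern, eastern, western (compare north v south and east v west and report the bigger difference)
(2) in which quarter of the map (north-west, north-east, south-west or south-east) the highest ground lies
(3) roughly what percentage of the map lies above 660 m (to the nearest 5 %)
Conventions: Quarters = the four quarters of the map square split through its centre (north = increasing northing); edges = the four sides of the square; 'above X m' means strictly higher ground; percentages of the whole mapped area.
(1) The western half stands higher on average than the eastern half.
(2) The highest ground is in the north-west quarter.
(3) Ground above 660 m makes up about 15 % of the sheet.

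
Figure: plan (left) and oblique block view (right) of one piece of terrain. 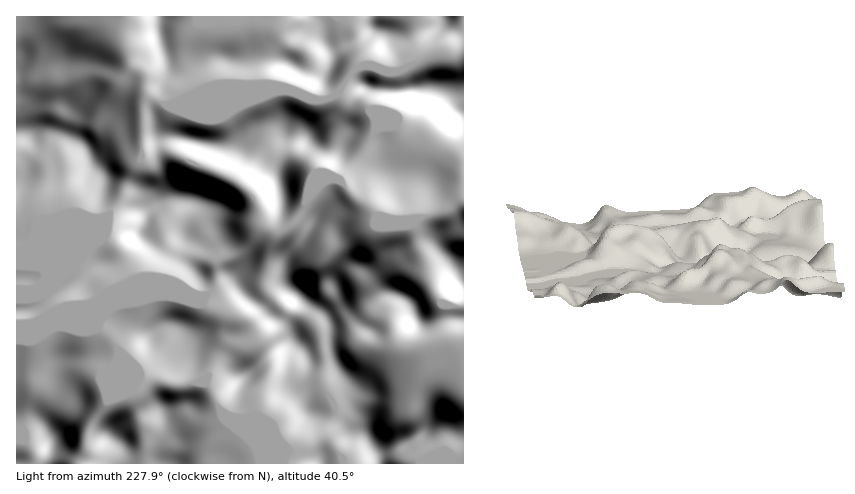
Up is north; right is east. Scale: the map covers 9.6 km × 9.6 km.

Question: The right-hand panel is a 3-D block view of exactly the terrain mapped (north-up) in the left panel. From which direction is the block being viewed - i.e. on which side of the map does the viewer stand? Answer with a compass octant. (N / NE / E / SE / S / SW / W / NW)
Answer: S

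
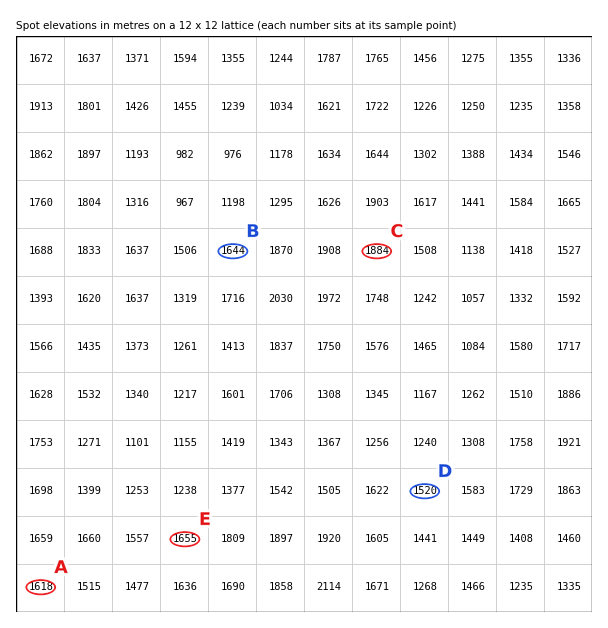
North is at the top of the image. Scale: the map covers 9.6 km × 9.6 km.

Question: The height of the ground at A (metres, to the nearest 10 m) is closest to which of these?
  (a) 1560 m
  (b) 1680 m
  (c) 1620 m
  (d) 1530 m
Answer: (c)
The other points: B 1640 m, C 1880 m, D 1520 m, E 1660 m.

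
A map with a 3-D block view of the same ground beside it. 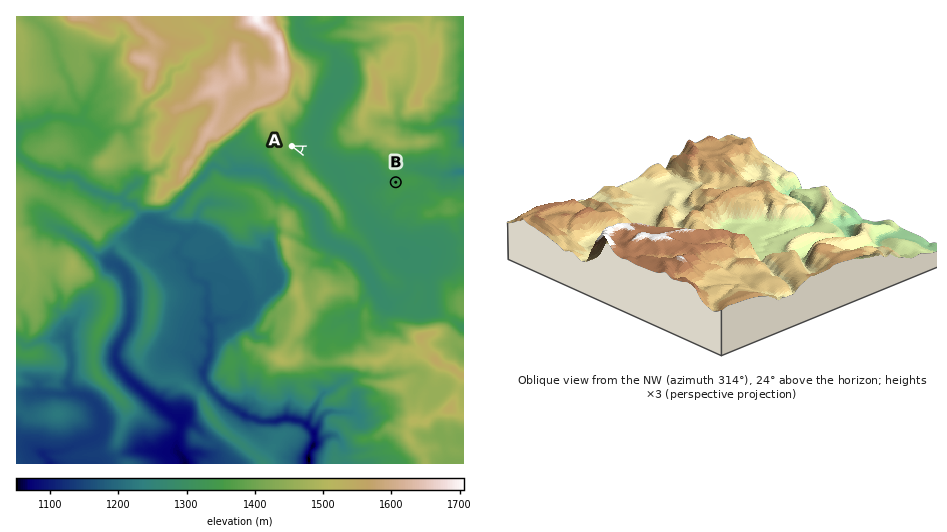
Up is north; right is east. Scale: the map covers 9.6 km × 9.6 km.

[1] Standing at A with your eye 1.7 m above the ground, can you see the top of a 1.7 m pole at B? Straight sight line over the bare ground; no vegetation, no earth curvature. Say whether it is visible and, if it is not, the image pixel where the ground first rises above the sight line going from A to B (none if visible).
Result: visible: true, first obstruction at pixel None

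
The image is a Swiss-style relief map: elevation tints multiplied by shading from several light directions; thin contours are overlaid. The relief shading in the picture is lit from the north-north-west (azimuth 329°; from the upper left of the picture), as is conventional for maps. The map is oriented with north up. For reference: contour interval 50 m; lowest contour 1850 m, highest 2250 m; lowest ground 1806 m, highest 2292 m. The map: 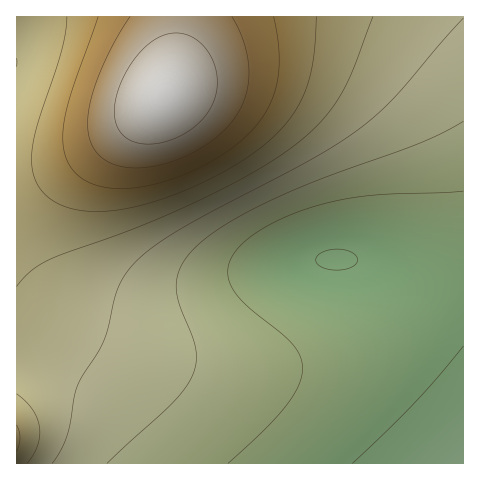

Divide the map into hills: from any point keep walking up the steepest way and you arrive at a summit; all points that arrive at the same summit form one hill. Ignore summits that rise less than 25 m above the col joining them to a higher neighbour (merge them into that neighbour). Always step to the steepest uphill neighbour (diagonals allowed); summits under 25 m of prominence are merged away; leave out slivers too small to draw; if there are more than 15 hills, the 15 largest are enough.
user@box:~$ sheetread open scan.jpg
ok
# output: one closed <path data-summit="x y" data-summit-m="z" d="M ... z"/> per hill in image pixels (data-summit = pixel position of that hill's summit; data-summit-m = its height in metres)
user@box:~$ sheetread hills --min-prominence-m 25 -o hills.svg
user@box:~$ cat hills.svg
<path data-summit="164 96" data-summit-m="2292" d="M463 16l-446 0-1 346 33 5 20 7 22 12 27 20 51 58 294 0z"/><path data-summit="17 439" data-summit-m="2109" d="M25 362l-9 1 1 101 152-1-35-40-36-33-35-18z"/>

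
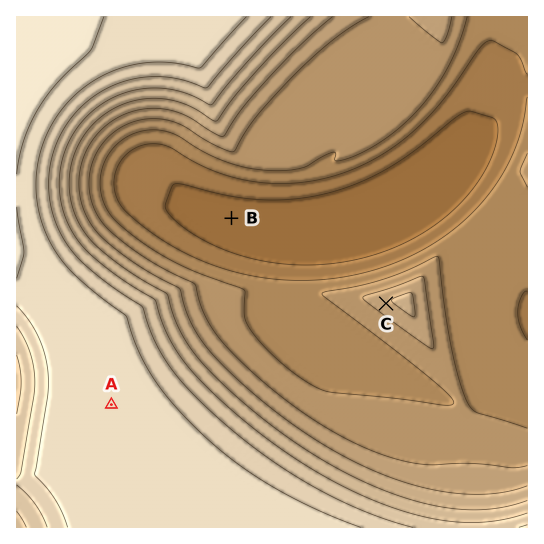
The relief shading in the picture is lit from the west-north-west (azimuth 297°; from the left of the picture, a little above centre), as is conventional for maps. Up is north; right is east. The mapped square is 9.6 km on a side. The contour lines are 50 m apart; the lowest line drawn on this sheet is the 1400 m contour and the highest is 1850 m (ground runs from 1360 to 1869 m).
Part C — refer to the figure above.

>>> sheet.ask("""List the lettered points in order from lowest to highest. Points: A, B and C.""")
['B', 'C', 'A']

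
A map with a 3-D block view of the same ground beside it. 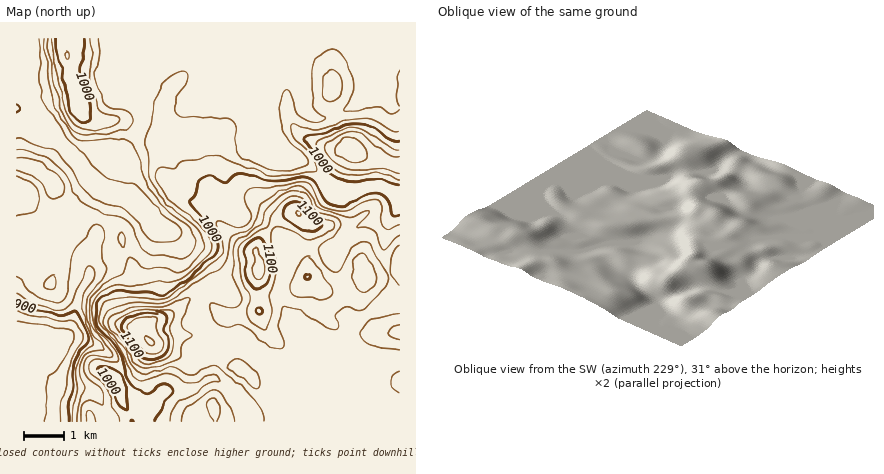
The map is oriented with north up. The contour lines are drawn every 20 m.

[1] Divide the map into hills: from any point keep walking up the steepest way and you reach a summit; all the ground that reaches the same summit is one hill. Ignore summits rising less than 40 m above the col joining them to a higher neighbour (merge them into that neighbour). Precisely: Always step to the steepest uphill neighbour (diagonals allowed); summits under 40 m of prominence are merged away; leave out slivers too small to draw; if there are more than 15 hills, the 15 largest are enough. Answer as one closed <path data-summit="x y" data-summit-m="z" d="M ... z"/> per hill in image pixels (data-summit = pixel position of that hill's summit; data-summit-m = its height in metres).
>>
<path data-summit="150 342" data-summit-m="1142" d="M18 108l-2 314 384 0 0-64-18 2-62 26-26 23-2-9-11-8-11-26-12-12-10-6-8-2-20 6-5 6-1 5-2-29-7-8-6-14-2-22-15-22-5-28-9-10-18-8-16-18-9-6 3 0 2-6 1-12-2-6-13-8-16 23-9-9-45-56z"/><path data-summit="258 272" data-summit-m="1129" d="M184 107l-18 9-23-2-1 10-4 8-17 22 10 26-2 16-4 2 9 6 16 18 16 6 10 10 4 12 2 18 15 22 2 22 6 14 7 8 3 20-1 8 6-10 20-6 8 2 10 6 12 12 11 26 11 8 2 9 26-23 62-26 18-2 0-164-4 0 3 4-1 8-8 11-24 6-4-1-18-28-12-6-22-23-32-14-38-39 3 8-1 25-22 2-10-3-20 1-4-2-7-11 0-10z"/><path data-summit="68 54" data-summit-m="1021" d="M142 38l-126 0 0 70 30 16 45 56 9 9 16-23 11 4-6-16 21-30z"/><path data-summit="348 148" data-summit-m="1072" d="M354 59l6 17 0 16-3 10-11 8-20 8-12 0-9-8-3-46-6 6-14-4-85 0 4 8 77 77 32 14 26 25 12 3 18-6 14-1 20 8 0-86-6-1-7-5-6-6-8-18z"/>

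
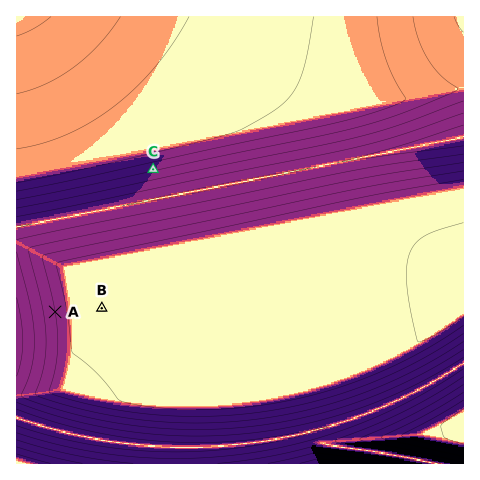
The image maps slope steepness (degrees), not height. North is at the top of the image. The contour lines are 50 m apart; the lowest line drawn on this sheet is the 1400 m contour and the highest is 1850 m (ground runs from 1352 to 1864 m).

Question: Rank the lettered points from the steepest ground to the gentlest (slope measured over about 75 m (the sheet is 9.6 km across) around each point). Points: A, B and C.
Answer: C A B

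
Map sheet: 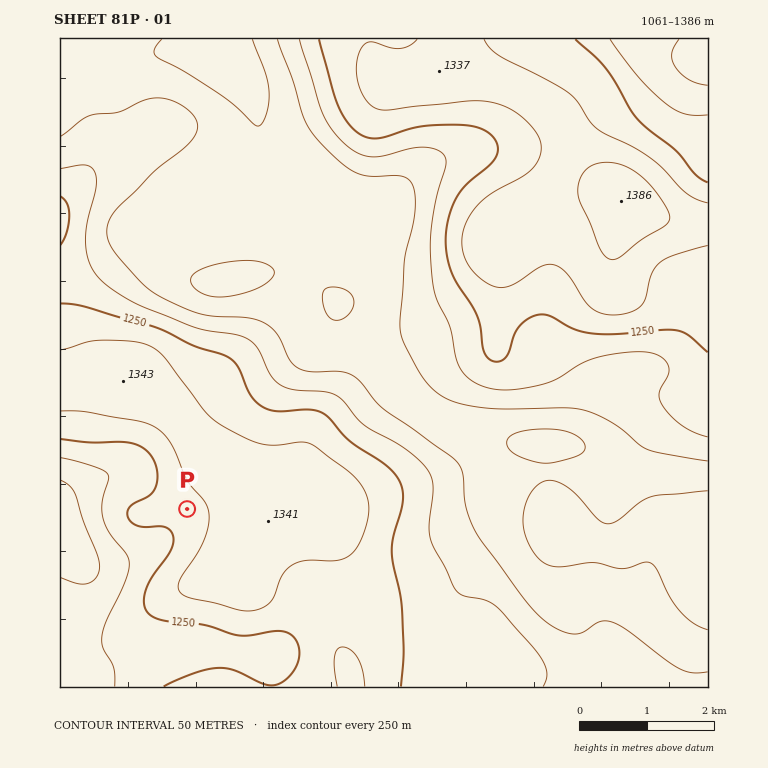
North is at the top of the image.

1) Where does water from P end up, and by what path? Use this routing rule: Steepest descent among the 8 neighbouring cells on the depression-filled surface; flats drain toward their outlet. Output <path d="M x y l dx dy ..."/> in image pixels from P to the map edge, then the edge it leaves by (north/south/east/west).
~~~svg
<path d="M187 509l-44 44-2 0-1 2-4 0-1 1-5 0-2 2-47 0-10-10-2 0-4-3-1 0-4-4"/>
exit: west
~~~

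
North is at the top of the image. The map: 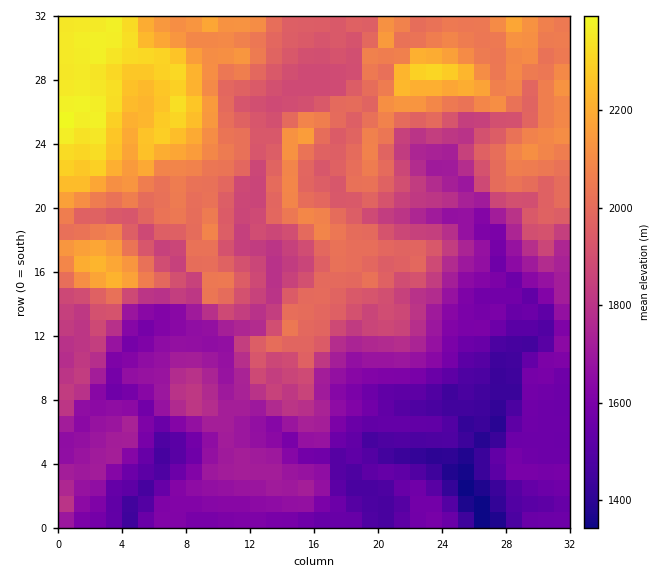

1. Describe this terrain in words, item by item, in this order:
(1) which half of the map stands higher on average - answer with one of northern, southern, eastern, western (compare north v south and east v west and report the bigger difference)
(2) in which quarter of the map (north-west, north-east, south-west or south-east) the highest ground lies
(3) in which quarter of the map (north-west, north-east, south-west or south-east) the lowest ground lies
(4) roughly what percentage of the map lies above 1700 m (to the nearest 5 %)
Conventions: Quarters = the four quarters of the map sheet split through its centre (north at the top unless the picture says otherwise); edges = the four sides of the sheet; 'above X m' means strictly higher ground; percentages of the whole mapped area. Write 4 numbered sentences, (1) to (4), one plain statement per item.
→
(1) The northern half stands higher on average than the southern half.
(2) The highest ground is in the north-west quarter.
(3) The lowest ground is in the south-east quarter.
(4) About 65 % of the map lies above 1700 m.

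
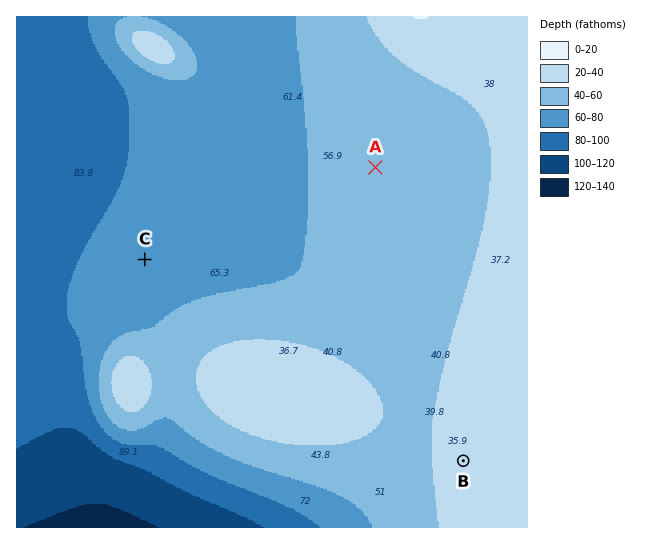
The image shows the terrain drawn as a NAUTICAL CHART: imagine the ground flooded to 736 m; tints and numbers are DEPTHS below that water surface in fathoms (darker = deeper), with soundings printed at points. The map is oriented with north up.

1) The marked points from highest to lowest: B A C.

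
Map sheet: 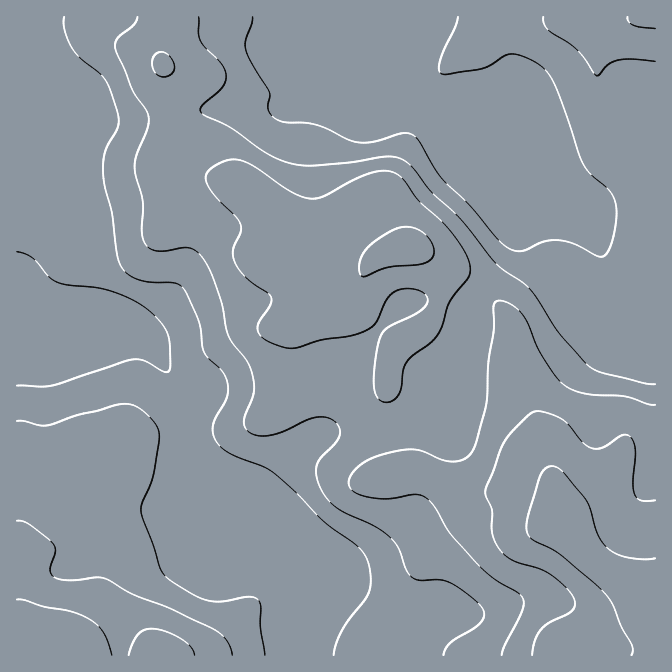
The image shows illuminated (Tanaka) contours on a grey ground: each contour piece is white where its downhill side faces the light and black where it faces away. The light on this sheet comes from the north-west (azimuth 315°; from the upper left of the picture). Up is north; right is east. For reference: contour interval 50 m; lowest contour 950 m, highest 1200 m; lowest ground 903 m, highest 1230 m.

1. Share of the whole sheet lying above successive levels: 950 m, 97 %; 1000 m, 69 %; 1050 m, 44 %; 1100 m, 23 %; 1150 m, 8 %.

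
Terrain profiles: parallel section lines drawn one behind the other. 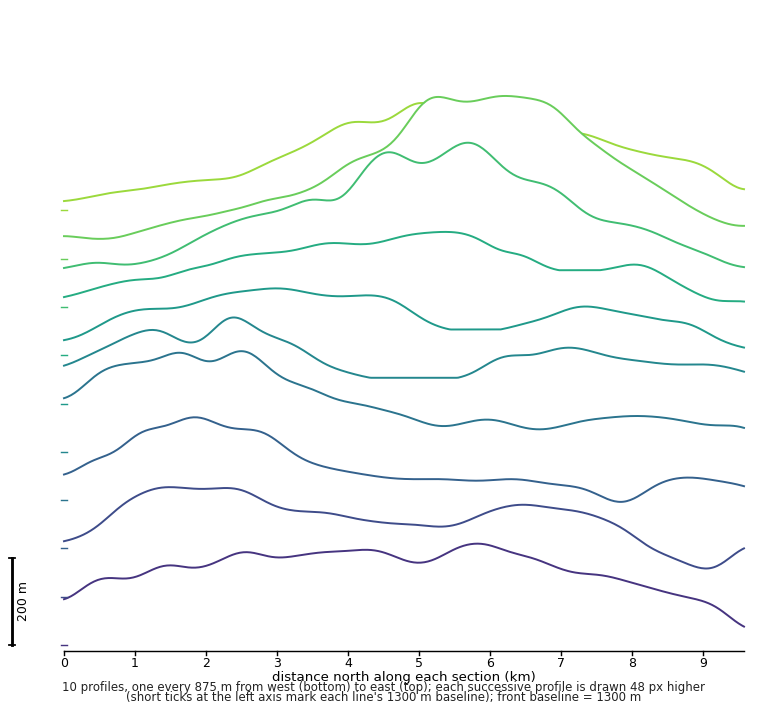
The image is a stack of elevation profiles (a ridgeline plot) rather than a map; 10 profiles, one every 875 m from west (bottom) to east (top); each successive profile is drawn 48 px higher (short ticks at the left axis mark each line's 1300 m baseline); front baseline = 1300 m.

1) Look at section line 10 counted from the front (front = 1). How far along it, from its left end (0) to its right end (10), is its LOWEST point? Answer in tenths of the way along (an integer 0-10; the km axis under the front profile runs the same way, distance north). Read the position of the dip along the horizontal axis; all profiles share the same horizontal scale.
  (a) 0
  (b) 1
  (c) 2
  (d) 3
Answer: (a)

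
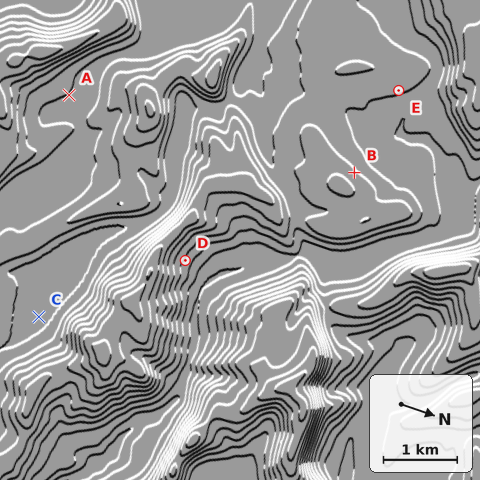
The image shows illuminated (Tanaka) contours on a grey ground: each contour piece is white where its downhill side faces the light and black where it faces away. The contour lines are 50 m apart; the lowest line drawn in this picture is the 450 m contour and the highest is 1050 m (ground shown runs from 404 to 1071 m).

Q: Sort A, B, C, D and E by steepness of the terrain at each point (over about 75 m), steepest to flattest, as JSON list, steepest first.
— ["D", "B", "E", "A", "C"]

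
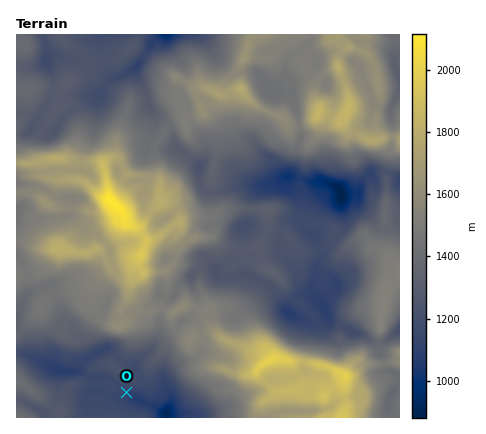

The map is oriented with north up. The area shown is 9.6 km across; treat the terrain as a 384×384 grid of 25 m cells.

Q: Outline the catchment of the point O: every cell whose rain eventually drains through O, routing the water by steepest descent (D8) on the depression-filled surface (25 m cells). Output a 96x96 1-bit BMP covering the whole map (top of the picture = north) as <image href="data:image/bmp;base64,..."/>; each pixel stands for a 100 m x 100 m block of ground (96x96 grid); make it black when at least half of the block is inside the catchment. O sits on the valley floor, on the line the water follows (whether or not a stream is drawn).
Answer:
<image width="96" height="96" href="data:image/bmp;base64,Qk2+BAAAAAAAAD4AAAAoAAAAYAAAAGAAAAABAAEAAAAAAIAEAAATCwAAEwsAAAIAAAAAAAAA////AAAAAAAAAAAAAAAAAAAAAAAAAAAAAAAAAAAAAAAAIAAAAAAAAAAAAAAA8AAAAAAAAAAAAAAB8AAAAAAAAAAAAAAD8AAAAAAAAAAAAAAP8AAAAAAAAAAAAAAf+ADAAAAAAAAAAAB//gPAAAAAAAAAAAD////AAAAAAAAAAAD////gAAAAAAAAAAD////AAAAAAAAAAAD///+AAAAAAAAAAAD///8AAAAAAAAAAAD///+AAAAAAAAAAAD////AAAAAAAAAAAD////gAAAAAAAAAAD////wAAAAAAAAAAD////4AAAAAAAAAAD////4AAAAAAAAAAD////4AAAAAAAAAAB////4AAAAAAAAAAA////wAAAAAAAAAAAf///gAAAAAAAAAAAP///gAAAAAAAAAAAH///gAAAAAAAAAAAD///AAAAAAAAAAAAD///AAAAAAAAAAAAD///gAAAAAAAAAAAB///wAAAAAAAAAAAA///wAAAAAAAAAAAAP//wAAAAAAAAAAAAAf/wAAAAAAAAAAAAAB/wAAAAAAAAAAAAAA/4AAAAAAAAAAAAAAf4AAAAAAAAAAAAAAMAAAAAAAAAAAAAAAAAAAAAAAAAAAAAAAAAAAAAAAAAAAAAAAAAAAAAAAAAAAAAAAAAAAAAAAAAAAAAAAAAAAAAAAAAAAAAAAAAAAAAAAAAAAAAAAAAAAAAAAAAAAAAAAAAAAAAAAAAAAAAAAAAAAAAAAAAAAAAAAAAAAAAAAAAAAAAAAAAAAAAAAAAAAAAAAAAAAAAAAAAAAAAAAAAAAAAAAAAAAAAAAAAAAAAAAAAAAAAAAAAAAAAAAAAAAAAAAAAAAAAAAAAAAAAAAAAAAAAAAAAAAAAAAAAAAAAAAAAAAAAAAAAAAAAAAAAAAAAAAAAAAAAAAAAAAAAAAAAAAAAAAAAAAAAAAAAAAAAAAAAAAAAAAAAAAAAAAAAAAAAAAAAAAAAAAAAAAAAAAAAAAAAAAAAAAAAAAAAAAAAAAAAAAAAAAAAAAAAAAAAAAAAAAAAAAAAAAAAAAAAAAAAAAAAAAAAAAAAAAAAAAAAAAAAAAAAAAAAAAAAAAAAAAAAAAAAAAAAAAAAAAAAAAAAAAAAAAAAAAAAAAAAAAAAAAAAAAAAAAAAAAAAAAAAAAAAAAAAAAAAAAAAAAAAAAAAAAAAAAAAAAAAAAAAAAAAAAAAAAAAAAAAAAAAAAAAAAAAAAAAAAAAAAAAAAAAAAAAAAAAAAAAAAAAAAAAAAAAAAAAAAAAAAAAAAAAAAAAAAAAAAAAAAAAAAAAAAAAAAAAAAAAAAAAAAAAAAAAAAAAAAAAAAAAAAAAAAAAAAAAAAAAAAAAAAAAAAAAAAAAAAAAAAAAAAAAAAAAAAAAAAAAAAAAAAAAAAAAAAAAAAAAAAAAAAAAAAAAAAAAAAAAAAAAAAAAAAAAAAAAAAAAAAAAAAAAAAAAAAAAAAAAAAAAAAAAAAAAAAAAAAAAAAAAAAAAAAAAAAAAAAAAAAAAAAAAAAAAAAAAAAAAAAAAAAAAAAA="/>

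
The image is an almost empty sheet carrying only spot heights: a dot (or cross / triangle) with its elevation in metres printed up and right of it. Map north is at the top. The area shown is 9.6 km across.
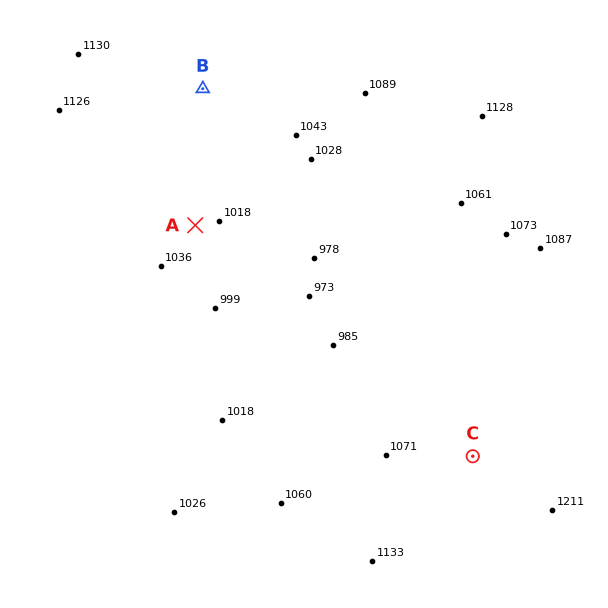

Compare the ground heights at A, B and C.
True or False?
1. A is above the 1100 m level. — False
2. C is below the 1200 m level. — True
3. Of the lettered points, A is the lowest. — True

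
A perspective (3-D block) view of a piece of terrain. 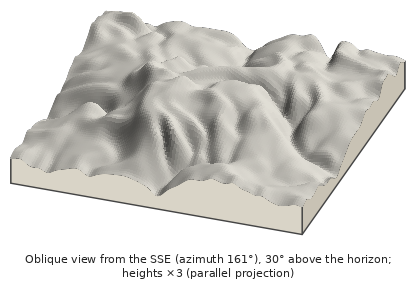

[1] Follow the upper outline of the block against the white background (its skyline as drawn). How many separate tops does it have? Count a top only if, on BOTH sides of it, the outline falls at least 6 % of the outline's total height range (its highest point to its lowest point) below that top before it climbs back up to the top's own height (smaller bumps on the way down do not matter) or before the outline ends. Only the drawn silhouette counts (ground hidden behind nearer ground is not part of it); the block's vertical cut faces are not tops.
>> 3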